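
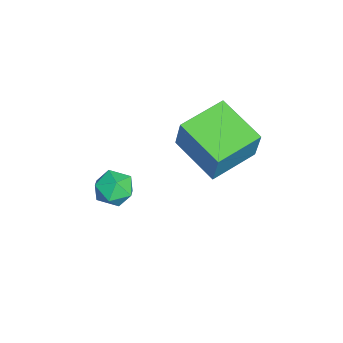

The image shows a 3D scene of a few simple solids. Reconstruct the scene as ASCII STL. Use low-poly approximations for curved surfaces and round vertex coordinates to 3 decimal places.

solid 
facet normal -0.170 0.284 0.944
outer loop
vertex 1.937 -2.441 -1.743
vertex 1.805 -3.161 -1.55
vertex 2.507 -2.88 -1.508
endloop
endfacet
facet normal 0.297 0.721 0.626
outer loop
vertex 1.937 -2.441 -1.743
vertex 2.507 -2.88 -1.508
vertex 2.606 -2.412 -2.094
endloop
endfacet
facet normal -0.017 0.999 0.050
outer loop
vertex 1.937 -2.441 -1.743
vertex 2.606 -2.412 -2.094
vertex 1.966 -2.403 -2.498
endloop
endfacet
facet normal -0.679 0.734 0.011
outer loop
vertex 1.937 -2.441 -1.743
vertex 1.966 -2.403 -2.498
vertex 1.471 -2.866 -2.161
endloop
endfacet
facet normal -0.772 0.293 0.564
outer loop
vertex 1.937 -2.441 -1.743
vertex 1.471 -2.866 -2.161
vertex 1.805 -3.161 -1.55
endloop
endfacet
facet normal 0.852 0.329 0.407
outer loop
vertex 2.606 -2.412 -2.094
vertex 2.507 -2.88 -1.508
vertex 2.889 -3.114 -2.119
endloop
endfacet
facet normal 0.096 -0.378 0.921
outer loop
vertex 2.507 -2.88 -1.508
vertex 1.805 -3.161 -1.55
vertex 2.394 -3.577 -1.782
endloop
endfacet
facet normal -0.880 -0.365 0.304
outer loop
vertex 1.805 -3.161 -1.55
vertex 1.471 -2.866 -2.161
vertex 1.754 -3.568 -2.186
endloop
endfacet
facet normal -0.728 0.350 -0.589
outer loop
vertex 1.471 -2.866 -2.161
vertex 1.966 -2.403 -2.498
vertex 1.853 -3.1 -2.772
endloop
endfacet
facet normal 0.343 0.779 -0.526
outer loop
vertex 1.966 -2.403 -2.498
vertex 2.606 -2.412 -2.094
vertex 2.555 -2.819 -2.73
endloop
endfacet
facet normal 0.679 -0.734 -0.011
outer loop
vertex 2.423 -3.539 -2.537
vertex 2.889 -3.114 -2.119
vertex 2.394 -3.577 -1.782
endloop
endfacet
facet normal 0.017 -0.999 -0.050
outer loop
vertex 2.423 -3.539 -2.537
vertex 2.394 -3.577 -1.782
vertex 1.754 -3.568 -2.186
endloop
endfacet
facet normal -0.297 -0.721 -0.626
outer loop
vertex 2.423 -3.539 -2.537
vertex 1.754 -3.568 -2.186
vertex 1.853 -3.1 -2.772
endloop
endfacet
facet normal 0.170 -0.284 -0.944
outer loop
vertex 2.423 -3.539 -2.537
vertex 1.853 -3.1 -2.772
vertex 2.555 -2.819 -2.73
endloop
endfacet
facet normal 0.772 -0.293 -0.564
outer loop
vertex 2.423 -3.539 -2.537
vertex 2.555 -2.819 -2.73
vertex 2.889 -3.114 -2.119
endloop
endfacet
facet normal 0.728 -0.350 0.589
outer loop
vertex 2.394 -3.577 -1.782
vertex 2.889 -3.114 -2.119
vertex 2.507 -2.88 -1.508
endloop
endfacet
facet normal -0.343 -0.779 0.526
outer loop
vertex 1.754 -3.568 -2.186
vertex 2.394 -3.577 -1.782
vertex 1.805 -3.161 -1.55
endloop
endfacet
facet normal -0.852 -0.329 -0.407
outer loop
vertex 1.853 -3.1 -2.772
vertex 1.754 -3.568 -2.186
vertex 1.471 -2.866 -2.161
endloop
endfacet
facet normal -0.096 0.378 -0.921
outer loop
vertex 2.555 -2.819 -2.73
vertex 1.853 -3.1 -2.772
vertex 1.966 -2.403 -2.498
endloop
endfacet
facet normal 0.880 0.365 -0.304
outer loop
vertex 2.889 -3.114 -2.119
vertex 2.555 -2.819 -2.73
vertex 2.606 -2.412 -2.094
endloop
endfacet
facet normal -0.628 0.765 0.141
outer loop
vertex 2.159 0.46 2.461
vertex 3.442 1.622 1.867
vertex 1.665 0.307 1.095
endloop
endfacet
facet normal -0.701 -0.635 0.325
outer loop
vertex 2.738 -1.002 0.853
vertex 2.159 0.46 2.461
vertex 1.665 0.307 1.095
endloop
endfacet
facet normal -0.628 0.765 0.141
outer loop
vertex 1.665 0.307 1.095
vertex 3.442 1.622 1.867
vertex 2.948 1.469 0.501
endloop
endfacet
facet normal -0.338 -0.104 -0.935
outer loop
vertex 2.948 1.469 0.501
vertex 2.738 -1.002 0.853
vertex 1.665 0.307 1.095
endloop
endfacet
facet normal 0.338 0.104 0.935
outer loop
vertex 2.159 0.46 2.461
vertex 4.515 0.313 1.625
vertex 3.442 1.622 1.867
endloop
endfacet
facet normal -0.701 -0.635 0.325
outer loop
vertex 3.232 -0.849 2.219
vertex 2.159 0.46 2.461
vertex 2.738 -1.002 0.853
endloop
endfacet
facet normal 0.338 0.104 0.935
outer loop
vertex 3.232 -0.849 2.219
vertex 4.515 0.313 1.625
vertex 2.159 0.46 2.461
endloop
endfacet
facet normal 0.701 0.635 -0.325
outer loop
vertex 3.442 1.622 1.867
vertex 4.515 0.313 1.625
vertex 2.948 1.469 0.501
endloop
endfacet
facet normal -0.338 -0.104 -0.935
outer loop
vertex 4.021 0.16 0.259
vertex 2.738 -1.002 0.853
vertex 2.948 1.469 0.501
endloop
endfacet
facet normal 0.701 0.635 -0.325
outer loop
vertex 2.948 1.469 0.501
vertex 4.515 0.313 1.625
vertex 4.021 0.16 0.259
endloop
endfacet
facet normal 0.628 -0.765 -0.141
outer loop
vertex 4.021 0.16 0.259
vertex 3.232 -0.849 2.219
vertex 2.738 -1.002 0.853
endloop
endfacet
facet normal 0.628 -0.765 -0.141
outer loop
vertex 4.515 0.313 1.625
vertex 3.232 -0.849 2.219
vertex 4.021 0.16 0.259
endloop
endfacet

endsolid


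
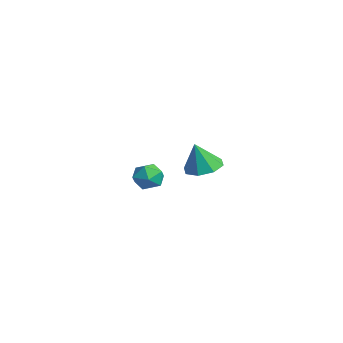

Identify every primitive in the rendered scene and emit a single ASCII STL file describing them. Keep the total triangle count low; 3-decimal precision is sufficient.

solid 
facet normal 0.140 0.334 0.932
outer loop
vertex -2.561 -3.626 -0.568
vertex -2.148 -4.117 -0.454
vertex -1.925 -3.552 -0.69
endloop
endfacet
facet normal -0.008 0.873 0.488
outer loop
vertex -2.561 -3.626 -0.568
vertex -1.925 -3.552 -0.69
vertex -2.367 -3.321 -1.111
endloop
endfacet
facet normal -0.643 0.742 0.187
outer loop
vertex -2.561 -3.626 -0.568
vertex -2.367 -3.321 -1.111
vertex -2.862 -3.744 -1.134
endloop
endfacet
facet normal -0.887 0.124 0.446
outer loop
vertex -2.561 -3.626 -0.568
vertex -2.862 -3.744 -1.134
vertex -2.727 -4.236 -0.728
endloop
endfacet
facet normal -0.403 -0.128 0.906
outer loop
vertex -2.561 -3.626 -0.568
vertex -2.727 -4.236 -0.728
vertex -2.148 -4.117 -0.454
endloop
endfacet
facet normal 0.484 0.874 -0.029
outer loop
vertex -2.367 -3.321 -1.111
vertex -1.925 -3.552 -0.69
vertex -1.833 -3.624 -1.332
endloop
endfacet
facet normal 0.724 0.003 0.690
outer loop
vertex -1.925 -3.552 -0.69
vertex -2.148 -4.117 -0.454
vertex -1.698 -4.116 -0.926
endloop
endfacet
facet normal -0.154 -0.745 0.649
outer loop
vertex -2.148 -4.117 -0.454
vertex -2.727 -4.236 -0.728
vertex -2.193 -4.539 -0.949
endloop
endfacet
facet normal -0.937 -0.337 -0.096
outer loop
vertex -2.727 -4.236 -0.728
vertex -2.862 -3.744 -1.134
vertex -2.635 -4.308 -1.37
endloop
endfacet
facet normal -0.543 0.663 -0.516
outer loop
vertex -2.862 -3.744 -1.134
vertex -2.367 -3.321 -1.111
vertex -2.412 -3.743 -1.606
endloop
endfacet
facet normal 0.887 -0.124 -0.446
outer loop
vertex -1.999 -4.234 -1.492
vertex -1.833 -3.624 -1.332
vertex -1.698 -4.116 -0.926
endloop
endfacet
facet normal 0.643 -0.742 -0.187
outer loop
vertex -1.999 -4.234 -1.492
vertex -1.698 -4.116 -0.926
vertex -2.193 -4.539 -0.949
endloop
endfacet
facet normal 0.008 -0.873 -0.488
outer loop
vertex -1.999 -4.234 -1.492
vertex -2.193 -4.539 -0.949
vertex -2.635 -4.308 -1.37
endloop
endfacet
facet normal -0.140 -0.334 -0.932
outer loop
vertex -1.999 -4.234 -1.492
vertex -2.635 -4.308 -1.37
vertex -2.412 -3.743 -1.606
endloop
endfacet
facet normal 0.403 0.128 -0.906
outer loop
vertex -1.999 -4.234 -1.492
vertex -2.412 -3.743 -1.606
vertex -1.833 -3.624 -1.332
endloop
endfacet
facet normal 0.937 0.337 0.096
outer loop
vertex -1.698 -4.116 -0.926
vertex -1.833 -3.624 -1.332
vertex -1.925 -3.552 -0.69
endloop
endfacet
facet normal 0.543 -0.663 0.516
outer loop
vertex -2.193 -4.539 -0.949
vertex -1.698 -4.116 -0.926
vertex -2.148 -4.117 -0.454
endloop
endfacet
facet normal -0.484 -0.874 0.029
outer loop
vertex -2.635 -4.308 -1.37
vertex -2.193 -4.539 -0.949
vertex -2.727 -4.236 -0.728
endloop
endfacet
facet normal -0.724 -0.003 -0.690
outer loop
vertex -2.412 -3.743 -1.606
vertex -2.635 -4.308 -1.37
vertex -2.862 -3.744 -1.134
endloop
endfacet
facet normal 0.154 0.745 -0.649
outer loop
vertex -1.833 -3.624 -1.332
vertex -2.412 -3.743 -1.606
vertex -2.367 -3.321 -1.111
endloop
endfacet
facet normal -0.032 0.299 -0.954
outer loop
vertex 2.635 -3.933 0.932
vertex 2.092 -3.532 1.076
vertex 2.777 -3.446 1.08
endloop
endfacet
facet normal 0.853 -0.363 0.376
outer loop
vertex 2.635 -3.933 0.932
vertex 2.777 -3.446 1.08
vertex 2.128 -3.868 2.144
endloop
endfacet
facet normal -0.032 0.300 -0.953
outer loop
vertex 2.777 -3.446 1.08
vertex 2.092 -3.532 1.076
vertex 2.517 -3.01 1.226
endloop
endfacet
facet normal 0.772 0.267 0.577
outer loop
vertex 2.777 -3.446 1.08
vertex 2.517 -3.01 1.226
vertex 2.128 -3.868 2.144
endloop
endfacet
facet normal -0.032 0.300 -0.954
outer loop
vertex 2.517 -3.01 1.226
vertex 2.092 -3.532 1.076
vertex 2.009 -2.879 1.284
endloop
endfacet
facet normal 0.250 0.652 0.716
outer loop
vertex 2.517 -3.01 1.226
vertex 2.009 -2.879 1.284
vertex 2.128 -3.868 2.144
endloop
endfacet
facet normal -0.033 0.299 -0.954
outer loop
vertex 2.009 -2.879 1.284
vertex 2.092 -3.532 1.076
vertex 1.549 -3.131 1.221
endloop
endfacet
facet normal -0.410 0.570 0.712
outer loop
vertex 2.009 -2.879 1.284
vertex 1.549 -3.131 1.221
vertex 2.128 -3.868 2.144
endloop
endfacet
facet normal -0.032 0.301 -0.953
outer loop
vertex 1.549 -3.131 1.221
vertex 2.092 -3.532 1.076
vertex 1.407 -3.618 1.072
endloop
endfacet
facet normal -0.821 0.066 0.567
outer loop
vertex 1.549 -3.131 1.221
vertex 1.407 -3.618 1.072
vertex 2.128 -3.868 2.144
endloop
endfacet
facet normal -0.032 0.300 -0.953
outer loop
vertex 1.407 -3.618 1.072
vertex 2.092 -3.532 1.076
vertex 1.666 -4.054 0.926
endloop
endfacet
facet normal -0.741 -0.563 0.367
outer loop
vertex 1.407 -3.618 1.072
vertex 1.666 -4.054 0.926
vertex 2.128 -3.868 2.144
endloop
endfacet
facet normal -0.032 0.300 -0.954
outer loop
vertex 1.666 -4.054 0.926
vertex 2.092 -3.532 1.076
vertex 2.175 -4.185 0.868
endloop
endfacet
facet normal -0.218 -0.949 0.228
outer loop
vertex 1.666 -4.054 0.926
vertex 2.175 -4.185 0.868
vertex 2.128 -3.868 2.144
endloop
endfacet
facet normal -0.032 0.300 -0.954
outer loop
vertex 2.175 -4.185 0.868
vertex 2.092 -3.532 1.076
vertex 2.635 -3.933 0.932
endloop
endfacet
facet normal 0.442 -0.866 0.232
outer loop
vertex 2.175 -4.185 0.868
vertex 2.635 -3.933 0.932
vertex 2.128 -3.868 2.144
endloop
endfacet

endsolid


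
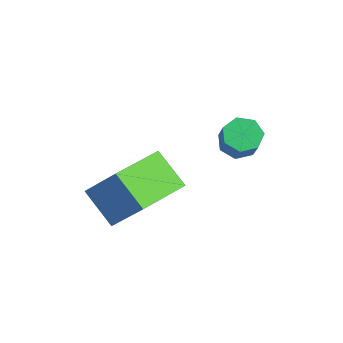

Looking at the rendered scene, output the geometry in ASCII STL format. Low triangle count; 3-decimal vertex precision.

solid 
facet normal -0.775 -0.115 0.622
outer loop
vertex -0.449 -2.958 -1.439
vertex -0.964 -0.876 -1.694
vertex -1.615 -3.435 -2.98
endloop
endfacet
facet normal 0.239 -0.964 0.118
outer loop
vertex -0.336 -3.244 -4.006
vertex -0.449 -2.958 -1.439
vertex -1.615 -3.435 -2.98
endloop
endfacet
facet normal -0.775 -0.115 0.621
outer loop
vertex -1.615 -3.435 -2.98
vertex -0.964 -0.876 -1.694
vertex -2.129 -1.352 -3.235
endloop
endfacet
facet normal -0.586 -0.239 -0.775
outer loop
vertex -2.129 -1.352 -3.235
vertex -0.336 -3.244 -4.006
vertex -1.615 -3.435 -2.98
endloop
endfacet
facet normal 0.585 0.240 0.774
outer loop
vertex -0.449 -2.958 -1.439
vertex 0.315 -0.685 -2.72
vertex -0.964 -0.876 -1.694
endloop
endfacet
facet normal 0.238 -0.964 0.118
outer loop
vertex 0.829 -2.768 -2.465
vertex -0.449 -2.958 -1.439
vertex -0.336 -3.244 -4.006
endloop
endfacet
facet normal 0.586 0.239 0.774
outer loop
vertex 0.829 -2.768 -2.465
vertex 0.315 -0.685 -2.72
vertex -0.449 -2.958 -1.439
endloop
endfacet
facet normal -0.238 0.964 -0.118
outer loop
vertex -0.964 -0.876 -1.694
vertex 0.315 -0.685 -2.72
vertex -2.129 -1.352 -3.235
endloop
endfacet
facet normal -0.586 -0.240 -0.774
outer loop
vertex -0.851 -1.162 -4.261
vertex -0.336 -3.244 -4.006
vertex -2.129 -1.352 -3.235
endloop
endfacet
facet normal -0.238 0.964 -0.118
outer loop
vertex -2.129 -1.352 -3.235
vertex 0.315 -0.685 -2.72
vertex -0.851 -1.162 -4.261
endloop
endfacet
facet normal 0.775 0.116 -0.621
outer loop
vertex -0.851 -1.162 -4.261
vertex 0.829 -2.768 -2.465
vertex -0.336 -3.244 -4.006
endloop
endfacet
facet normal 0.775 0.115 -0.622
outer loop
vertex 0.315 -0.685 -2.72
vertex 0.829 -2.768 -2.465
vertex -0.851 -1.162 -4.261
endloop
endfacet
facet normal -0.524 0.260 -0.811
outer loop
vertex 0.679 1.12 -1.984
vertex 0.27 1.554 -1.581
vertex 0.882 1.708 -1.927
endloop
endfacet
facet normal 0.787 -0.216 -0.578
outer loop
vertex 0.679 1.12 -1.984
vertex 0.882 1.708 -1.927
vertex 1.34 0.793 -0.963
endloop
endfacet
facet normal 0.788 -0.214 -0.577
outer loop
vertex 1.34 0.793 -0.963
vertex 0.882 1.708 -1.927
vertex 1.542 1.381 -0.905
endloop
endfacet
facet normal 0.524 -0.260 0.811
outer loop
vertex 1.34 0.793 -0.963
vertex 1.542 1.381 -0.905
vertex 0.93 1.226 -0.559
endloop
endfacet
facet normal -0.524 0.260 -0.811
outer loop
vertex 0.882 1.708 -1.927
vertex 0.27 1.554 -1.581
vertex 0.624 2.18 -1.609
endloop
endfacet
facet normal 0.745 0.602 -0.289
outer loop
vertex 0.882 1.708 -1.927
vertex 0.624 2.18 -1.609
vertex 1.542 1.381 -0.905
endloop
endfacet
facet normal 0.745 0.602 -0.289
outer loop
vertex 1.542 1.381 -0.905
vertex 0.624 2.18 -1.609
vertex 1.284 1.853 -0.587
endloop
endfacet
facet normal 0.524 -0.260 0.811
outer loop
vertex 1.542 1.381 -0.905
vertex 1.284 1.853 -0.587
vertex 0.93 1.226 -0.559
endloop
endfacet
facet normal -0.524 0.260 -0.811
outer loop
vertex 0.624 2.18 -1.609
vertex 0.27 1.554 -1.581
vertex 0.099 2.18 -1.27
endloop
endfacet
facet normal 0.141 0.966 0.218
outer loop
vertex 0.624 2.18 -1.609
vertex 0.099 2.18 -1.27
vertex 1.284 1.853 -0.587
endloop
endfacet
facet normal 0.141 0.966 0.218
outer loop
vertex 1.284 1.853 -0.587
vertex 0.099 2.18 -1.27
vertex 0.759 1.853 -0.248
endloop
endfacet
facet normal 0.524 -0.260 0.811
outer loop
vertex 1.284 1.853 -0.587
vertex 0.759 1.853 -0.248
vertex 0.93 1.226 -0.559
endloop
endfacet
facet normal -0.524 0.260 -0.811
outer loop
vertex 0.099 2.18 -1.27
vertex 0.27 1.554 -1.581
vertex -0.297 1.709 -1.165
endloop
endfacet
facet normal -0.568 0.603 0.560
outer loop
vertex 0.099 2.18 -1.27
vertex -0.297 1.709 -1.165
vertex 0.759 1.853 -0.248
endloop
endfacet
facet normal -0.569 0.602 0.561
outer loop
vertex 0.759 1.853 -0.248
vertex -0.297 1.709 -1.165
vertex 0.363 1.381 -0.143
endloop
endfacet
facet normal 0.524 -0.259 0.811
outer loop
vertex 0.759 1.853 -0.248
vertex 0.363 1.381 -0.143
vertex 0.93 1.226 -0.559
endloop
endfacet
facet normal -0.524 0.259 -0.811
outer loop
vertex -0.297 1.709 -1.165
vertex 0.27 1.554 -1.581
vertex -0.266 1.12 -1.373
endloop
endfacet
facet normal -0.850 -0.214 0.480
outer loop
vertex -0.297 1.709 -1.165
vertex -0.266 1.12 -1.373
vertex 0.363 1.381 -0.143
endloop
endfacet
facet normal -0.850 -0.216 0.480
outer loop
vertex 0.363 1.381 -0.143
vertex -0.266 1.12 -1.373
vertex 0.394 0.793 -0.352
endloop
endfacet
facet normal 0.524 -0.261 0.811
outer loop
vertex 0.363 1.381 -0.143
vertex 0.394 0.793 -0.352
vertex 0.93 1.226 -0.559
endloop
endfacet
facet normal -0.525 0.260 -0.810
outer loop
vertex -0.266 1.12 -1.373
vertex 0.27 1.554 -1.581
vertex 0.168 0.859 -1.738
endloop
endfacet
facet normal -0.491 -0.870 0.039
outer loop
vertex -0.266 1.12 -1.373
vertex 0.168 0.859 -1.738
vertex 0.394 0.793 -0.352
endloop
endfacet
facet normal -0.492 -0.870 0.039
outer loop
vertex 0.394 0.793 -0.352
vertex 0.168 0.859 -1.738
vertex 0.829 0.531 -0.716
endloop
endfacet
facet normal 0.523 -0.259 0.812
outer loop
vertex 0.394 0.793 -0.352
vertex 0.829 0.531 -0.716
vertex 0.93 1.226 -0.559
endloop
endfacet
facet normal -0.523 0.260 -0.811
outer loop
vertex 0.168 0.859 -1.738
vertex 0.27 1.554 -1.581
vertex 0.679 1.12 -1.984
endloop
endfacet
facet normal 0.236 -0.870 -0.432
outer loop
vertex 0.168 0.859 -1.738
vertex 0.679 1.12 -1.984
vertex 0.829 0.531 -0.716
endloop
endfacet
facet normal 0.237 -0.870 -0.432
outer loop
vertex 0.829 0.531 -0.716
vertex 0.679 1.12 -1.984
vertex 1.34 0.793 -0.963
endloop
endfacet
facet normal 0.525 -0.259 0.811
outer loop
vertex 0.829 0.531 -0.716
vertex 1.34 0.793 -0.963
vertex 0.93 1.226 -0.559
endloop
endfacet

endsolid


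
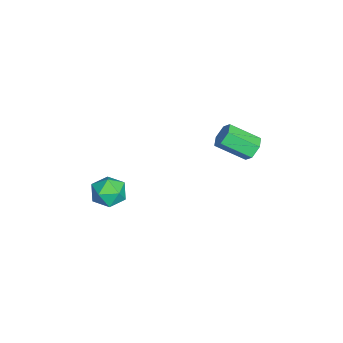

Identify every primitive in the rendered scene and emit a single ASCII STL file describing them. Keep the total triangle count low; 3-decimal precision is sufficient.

solid 
facet normal 0.050 0.850 -0.525
outer loop
vertex 1.845 4.074 -0.41
vertex 1.567 4.365 0.035
vertex 2.165 4.327 0.03
endloop
endfacet
facet normal 0.844 -0.316 -0.433
outer loop
vertex 1.845 4.074 -0.41
vertex 2.165 4.327 0.03
vertex 1.772 2.824 0.36
endloop
endfacet
facet normal 0.844 -0.316 -0.433
outer loop
vertex 1.772 2.824 0.36
vertex 2.165 4.327 0.03
vertex 2.092 3.077 0.8
endloop
endfacet
facet normal -0.050 -0.850 0.525
outer loop
vertex 1.772 2.824 0.36
vertex 2.092 3.077 0.8
vertex 1.493 3.115 0.805
endloop
endfacet
facet normal 0.050 0.851 -0.523
outer loop
vertex 2.165 4.327 0.03
vertex 1.567 4.365 0.035
vertex 1.887 4.617 0.475
endloop
endfacet
facet normal 0.885 0.206 0.418
outer loop
vertex 2.165 4.327 0.03
vertex 1.887 4.617 0.475
vertex 2.092 3.077 0.8
endloop
endfacet
facet normal 0.885 0.206 0.418
outer loop
vertex 2.092 3.077 0.8
vertex 1.887 4.617 0.475
vertex 1.814 3.367 1.245
endloop
endfacet
facet normal -0.050 -0.851 0.523
outer loop
vertex 2.092 3.077 0.8
vertex 1.814 3.367 1.245
vertex 1.493 3.115 0.805
endloop
endfacet
facet normal 0.051 0.850 -0.524
outer loop
vertex 1.887 4.617 0.475
vertex 1.567 4.365 0.035
vertex 1.288 4.656 0.48
endloop
endfacet
facet normal 0.041 0.522 0.852
outer loop
vertex 1.887 4.617 0.475
vertex 1.288 4.656 0.48
vertex 1.814 3.367 1.245
endloop
endfacet
facet normal 0.041 0.522 0.852
outer loop
vertex 1.814 3.367 1.245
vertex 1.288 4.656 0.48
vertex 1.215 3.406 1.25
endloop
endfacet
facet normal -0.051 -0.850 0.524
outer loop
vertex 1.814 3.367 1.245
vertex 1.215 3.406 1.25
vertex 1.493 3.115 0.805
endloop
endfacet
facet normal 0.050 0.850 -0.525
outer loop
vertex 1.288 4.656 0.48
vertex 1.567 4.365 0.035
vertex 0.968 4.403 0.04
endloop
endfacet
facet normal -0.844 0.316 0.433
outer loop
vertex 1.288 4.656 0.48
vertex 0.968 4.403 0.04
vertex 1.215 3.406 1.25
endloop
endfacet
facet normal -0.844 0.316 0.433
outer loop
vertex 1.215 3.406 1.25
vertex 0.968 4.403 0.04
vertex 0.895 3.153 0.81
endloop
endfacet
facet normal -0.050 -0.850 0.525
outer loop
vertex 1.215 3.406 1.25
vertex 0.895 3.153 0.81
vertex 1.493 3.115 0.805
endloop
endfacet
facet normal 0.050 0.851 -0.523
outer loop
vertex 0.968 4.403 0.04
vertex 1.567 4.365 0.035
vertex 1.246 4.113 -0.405
endloop
endfacet
facet normal -0.885 -0.206 -0.418
outer loop
vertex 0.968 4.403 0.04
vertex 1.246 4.113 -0.405
vertex 0.895 3.153 0.81
endloop
endfacet
facet normal -0.885 -0.206 -0.418
outer loop
vertex 0.895 3.153 0.81
vertex 1.246 4.113 -0.405
vertex 1.173 2.863 0.365
endloop
endfacet
facet normal -0.050 -0.851 0.523
outer loop
vertex 0.895 3.153 0.81
vertex 1.173 2.863 0.365
vertex 1.493 3.115 0.805
endloop
endfacet
facet normal 0.051 0.850 -0.524
outer loop
vertex 1.246 4.113 -0.405
vertex 1.567 4.365 0.035
vertex 1.845 4.074 -0.41
endloop
endfacet
facet normal -0.041 -0.522 -0.852
outer loop
vertex 1.246 4.113 -0.405
vertex 1.845 4.074 -0.41
vertex 1.173 2.863 0.365
endloop
endfacet
facet normal -0.041 -0.522 -0.852
outer loop
vertex 1.173 2.863 0.365
vertex 1.845 4.074 -0.41
vertex 1.772 2.824 0.36
endloop
endfacet
facet normal -0.051 -0.850 0.524
outer loop
vertex 1.173 2.863 0.365
vertex 1.772 2.824 0.36
vertex 1.493 3.115 0.805
endloop
endfacet
facet normal 0.082 0.578 0.812
outer loop
vertex 2.753 -0.684 -1.264
vertex 3.029 -1.317 -0.841
vertex 3.548 -0.837 -1.235
endloop
endfacet
facet normal 0.177 0.960 0.217
outer loop
vertex 2.753 -0.684 -1.264
vertex 3.548 -0.837 -1.235
vertex 3.203 -0.616 -1.933
endloop
endfacet
facet normal -0.410 0.893 -0.185
outer loop
vertex 2.753 -0.684 -1.264
vertex 3.203 -0.616 -1.933
vertex 2.471 -0.96 -1.971
endloop
endfacet
facet normal -0.868 0.470 0.163
outer loop
vertex 2.753 -0.684 -1.264
vertex 2.471 -0.96 -1.971
vertex 2.363 -1.393 -1.296
endloop
endfacet
facet normal -0.564 0.275 0.779
outer loop
vertex 2.753 -0.684 -1.264
vertex 2.363 -1.393 -1.296
vertex 3.029 -1.317 -0.841
endloop
endfacet
facet normal 0.723 0.676 -0.143
outer loop
vertex 3.203 -0.616 -1.933
vertex 3.548 -0.837 -1.235
vertex 3.757 -1.207 -1.924
endloop
endfacet
facet normal 0.569 0.057 0.820
outer loop
vertex 3.548 -0.837 -1.235
vertex 3.029 -1.317 -0.841
vertex 3.649 -1.64 -1.249
endloop
endfacet
facet normal -0.474 -0.433 0.767
outer loop
vertex 3.029 -1.317 -0.841
vertex 2.363 -1.393 -1.296
vertex 2.917 -1.984 -1.287
endloop
endfacet
facet normal -0.966 -0.118 -0.230
outer loop
vertex 2.363 -1.393 -1.296
vertex 2.471 -0.96 -1.971
vertex 2.572 -1.763 -1.985
endloop
endfacet
facet normal -0.226 0.567 -0.792
outer loop
vertex 2.471 -0.96 -1.971
vertex 3.203 -0.616 -1.933
vertex 3.091 -1.283 -2.379
endloop
endfacet
facet normal 0.868 -0.470 -0.163
outer loop
vertex 3.367 -1.916 -1.956
vertex 3.757 -1.207 -1.924
vertex 3.649 -1.64 -1.249
endloop
endfacet
facet normal 0.410 -0.893 0.185
outer loop
vertex 3.367 -1.916 -1.956
vertex 3.649 -1.64 -1.249
vertex 2.917 -1.984 -1.287
endloop
endfacet
facet normal -0.177 -0.960 -0.217
outer loop
vertex 3.367 -1.916 -1.956
vertex 2.917 -1.984 -1.287
vertex 2.572 -1.763 -1.985
endloop
endfacet
facet normal -0.082 -0.578 -0.812
outer loop
vertex 3.367 -1.916 -1.956
vertex 2.572 -1.763 -1.985
vertex 3.091 -1.283 -2.379
endloop
endfacet
facet normal 0.564 -0.275 -0.779
outer loop
vertex 3.367 -1.916 -1.956
vertex 3.091 -1.283 -2.379
vertex 3.757 -1.207 -1.924
endloop
endfacet
facet normal 0.966 0.118 0.230
outer loop
vertex 3.649 -1.64 -1.249
vertex 3.757 -1.207 -1.924
vertex 3.548 -0.837 -1.235
endloop
endfacet
facet normal 0.226 -0.567 0.792
outer loop
vertex 2.917 -1.984 -1.287
vertex 3.649 -1.64 -1.249
vertex 3.029 -1.317 -0.841
endloop
endfacet
facet normal -0.723 -0.676 0.143
outer loop
vertex 2.572 -1.763 -1.985
vertex 2.917 -1.984 -1.287
vertex 2.363 -1.393 -1.296
endloop
endfacet
facet normal -0.569 -0.057 -0.820
outer loop
vertex 3.091 -1.283 -2.379
vertex 2.572 -1.763 -1.985
vertex 2.471 -0.96 -1.971
endloop
endfacet
facet normal 0.474 0.433 -0.767
outer loop
vertex 3.757 -1.207 -1.924
vertex 3.091 -1.283 -2.379
vertex 3.203 -0.616 -1.933
endloop
endfacet

endsolid


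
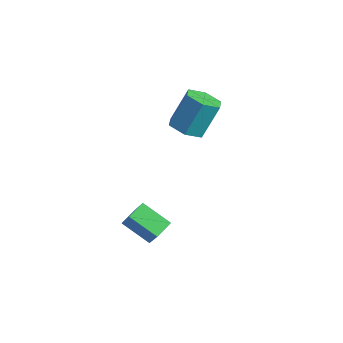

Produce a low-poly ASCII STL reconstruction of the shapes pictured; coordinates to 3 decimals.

solid 
facet normal -0.759 -0.408 0.508
outer loop
vertex -2.29 -2.647 -2.178
vertex -2.549 -1.803 -1.887
vertex -3.085 -2.517 -3.262
endloop
endfacet
facet normal 0.279 -0.908 -0.313
outer loop
vertex -1.931 -1.897 -4.033
vertex -2.29 -2.647 -2.178
vertex -3.085 -2.517 -3.262
endloop
endfacet
facet normal -0.759 -0.408 0.508
outer loop
vertex -3.085 -2.517 -3.262
vertex -2.549 -1.803 -1.887
vertex -3.344 -1.673 -2.971
endloop
endfacet
facet normal -0.588 0.096 -0.803
outer loop
vertex -3.344 -1.673 -2.971
vertex -1.931 -1.897 -4.033
vertex -3.085 -2.517 -3.262
endloop
endfacet
facet normal 0.588 -0.096 0.803
outer loop
vertex -2.29 -2.647 -2.178
vertex -1.395 -1.183 -2.658
vertex -2.549 -1.803 -1.887
endloop
endfacet
facet normal 0.279 -0.908 -0.313
outer loop
vertex -1.136 -2.027 -2.949
vertex -2.29 -2.647 -2.178
vertex -1.931 -1.897 -4.033
endloop
endfacet
facet normal 0.588 -0.096 0.803
outer loop
vertex -1.136 -2.027 -2.949
vertex -1.395 -1.183 -2.658
vertex -2.29 -2.647 -2.178
endloop
endfacet
facet normal -0.279 0.908 0.313
outer loop
vertex -2.549 -1.803 -1.887
vertex -1.395 -1.183 -2.658
vertex -3.344 -1.673 -2.971
endloop
endfacet
facet normal -0.588 0.096 -0.803
outer loop
vertex -2.19 -1.053 -3.742
vertex -1.931 -1.897 -4.033
vertex -3.344 -1.673 -2.971
endloop
endfacet
facet normal -0.279 0.908 0.313
outer loop
vertex -3.344 -1.673 -2.971
vertex -1.395 -1.183 -2.658
vertex -2.19 -1.053 -3.742
endloop
endfacet
facet normal 0.759 0.408 -0.508
outer loop
vertex -2.19 -1.053 -3.742
vertex -1.136 -2.027 -2.949
vertex -1.931 -1.897 -4.033
endloop
endfacet
facet normal 0.759 0.408 -0.508
outer loop
vertex -1.395 -1.183 -2.658
vertex -1.136 -2.027 -2.949
vertex -2.19 -1.053 -3.742
endloop
endfacet
facet normal -0.045 -0.473 -0.880
outer loop
vertex -2.776 1.292 0.784
vertex -3.6 1.065 0.948
vertex -3.428 1.812 0.538
endloop
endfacet
facet normal 0.660 0.647 -0.381
outer loop
vertex -2.776 1.292 0.784
vertex -3.428 1.812 0.538
vertex -2.696 2.143 2.369
endloop
endfacet
facet normal 0.660 0.647 -0.381
outer loop
vertex -2.696 2.143 2.369
vertex -3.428 1.812 0.538
vertex -3.348 2.663 2.122
endloop
endfacet
facet normal 0.043 0.473 0.880
outer loop
vertex -2.696 2.143 2.369
vertex -3.348 2.663 2.122
vertex -3.52 1.915 2.532
endloop
endfacet
facet normal -0.044 -0.473 -0.880
outer loop
vertex -3.428 1.812 0.538
vertex -3.6 1.065 0.948
vertex -4.252 1.585 0.701
endloop
endfacet
facet normal -0.318 0.842 -0.436
outer loop
vertex -3.428 1.812 0.538
vertex -4.252 1.585 0.701
vertex -3.348 2.663 2.122
endloop
endfacet
facet normal -0.318 0.842 -0.436
outer loop
vertex -3.348 2.663 2.122
vertex -4.252 1.585 0.701
vertex -4.172 2.436 2.285
endloop
endfacet
facet normal 0.044 0.472 0.880
outer loop
vertex -3.348 2.663 2.122
vertex -4.172 2.436 2.285
vertex -3.52 1.915 2.532
endloop
endfacet
facet normal -0.043 -0.473 -0.880
outer loop
vertex -4.252 1.585 0.701
vertex -3.6 1.065 0.948
vertex -4.424 0.837 1.111
endloop
endfacet
facet normal -0.979 0.195 -0.055
outer loop
vertex -4.252 1.585 0.701
vertex -4.424 0.837 1.111
vertex -4.172 2.436 2.285
endloop
endfacet
facet normal -0.979 0.195 -0.055
outer loop
vertex -4.172 2.436 2.285
vertex -4.424 0.837 1.111
vertex -4.344 1.688 2.696
endloop
endfacet
facet normal 0.045 0.473 0.880
outer loop
vertex -4.172 2.436 2.285
vertex -4.344 1.688 2.696
vertex -3.52 1.915 2.532
endloop
endfacet
facet normal -0.043 -0.473 -0.880
outer loop
vertex -4.424 0.837 1.111
vertex -3.6 1.065 0.948
vertex -3.772 0.317 1.358
endloop
endfacet
facet normal -0.660 -0.647 0.381
outer loop
vertex -4.424 0.837 1.111
vertex -3.772 0.317 1.358
vertex -4.344 1.688 2.696
endloop
endfacet
facet normal -0.660 -0.647 0.381
outer loop
vertex -4.344 1.688 2.696
vertex -3.772 0.317 1.358
vertex -3.692 1.168 2.942
endloop
endfacet
facet normal 0.045 0.473 0.880
outer loop
vertex -4.344 1.688 2.696
vertex -3.692 1.168 2.942
vertex -3.52 1.915 2.532
endloop
endfacet
facet normal -0.044 -0.472 -0.880
outer loop
vertex -3.772 0.317 1.358
vertex -3.6 1.065 0.948
vertex -2.948 0.544 1.195
endloop
endfacet
facet normal 0.318 -0.842 0.436
outer loop
vertex -3.772 0.317 1.358
vertex -2.948 0.544 1.195
vertex -3.692 1.168 2.942
endloop
endfacet
facet normal 0.318 -0.842 0.436
outer loop
vertex -3.692 1.168 2.942
vertex -2.948 0.544 1.195
vertex -2.868 1.395 2.779
endloop
endfacet
facet normal 0.044 0.473 0.880
outer loop
vertex -3.692 1.168 2.942
vertex -2.868 1.395 2.779
vertex -3.52 1.915 2.532
endloop
endfacet
facet normal -0.045 -0.473 -0.880
outer loop
vertex -2.948 0.544 1.195
vertex -3.6 1.065 0.948
vertex -2.776 1.292 0.784
endloop
endfacet
facet normal 0.979 -0.195 0.055
outer loop
vertex -2.948 0.544 1.195
vertex -2.776 1.292 0.784
vertex -2.868 1.395 2.779
endloop
endfacet
facet normal 0.979 -0.195 0.055
outer loop
vertex -2.868 1.395 2.779
vertex -2.776 1.292 0.784
vertex -2.696 2.143 2.369
endloop
endfacet
facet normal 0.043 0.473 0.880
outer loop
vertex -2.868 1.395 2.779
vertex -2.696 2.143 2.369
vertex -3.52 1.915 2.532
endloop
endfacet

endsolid


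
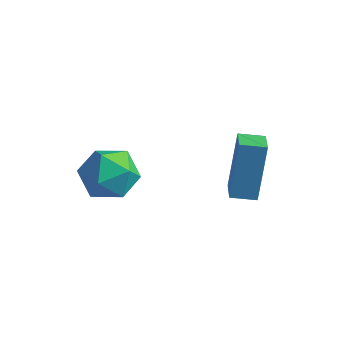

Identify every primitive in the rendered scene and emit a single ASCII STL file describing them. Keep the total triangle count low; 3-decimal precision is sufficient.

solid 
facet normal -0.584 0.764 -0.273
outer loop
vertex -1.039 3.28 -2.184
vertex -0.335 3.776 -2.302
vertex -0.929 2.634 -4.231
endloop
endfacet
facet normal -0.809 -0.571 0.137
outer loop
vertex -0.385 1.924 -3.978
vertex -1.039 3.28 -2.184
vertex -0.929 2.634 -4.231
endloop
endfacet
facet normal -0.585 0.764 -0.272
outer loop
vertex -0.929 2.634 -4.231
vertex -0.335 3.776 -2.302
vertex -0.224 3.131 -4.35
endloop
endfacet
facet normal 0.051 -0.300 -0.952
outer loop
vertex -0.224 3.131 -4.35
vertex -0.385 1.924 -3.978
vertex -0.929 2.634 -4.231
endloop
endfacet
facet normal -0.052 0.300 0.953
outer loop
vertex -1.039 3.28 -2.184
vertex 0.209 3.066 -2.049
vertex -0.335 3.776 -2.302
endloop
endfacet
facet normal -0.810 -0.570 0.136
outer loop
vertex -0.496 2.569 -1.93
vertex -1.039 3.28 -2.184
vertex -0.385 1.924 -3.978
endloop
endfacet
facet normal -0.051 0.301 0.952
outer loop
vertex -0.496 2.569 -1.93
vertex 0.209 3.066 -2.049
vertex -1.039 3.28 -2.184
endloop
endfacet
facet normal 0.809 0.572 -0.136
outer loop
vertex -0.335 3.776 -2.302
vertex 0.209 3.066 -2.049
vertex -0.224 3.131 -4.35
endloop
endfacet
facet normal 0.052 -0.300 -0.952
outer loop
vertex 0.319 2.42 -4.096
vertex -0.385 1.924 -3.978
vertex -0.224 3.131 -4.35
endloop
endfacet
facet normal 0.810 0.570 -0.136
outer loop
vertex -0.224 3.131 -4.35
vertex 0.209 3.066 -2.049
vertex 0.319 2.42 -4.096
endloop
endfacet
facet normal 0.584 -0.764 0.272
outer loop
vertex 0.319 2.42 -4.096
vertex -0.496 2.569 -1.93
vertex -0.385 1.924 -3.978
endloop
endfacet
facet normal 0.585 -0.764 0.273
outer loop
vertex 0.209 3.066 -2.049
vertex -0.496 2.569 -1.93
vertex 0.319 2.42 -4.096
endloop
endfacet
facet normal -0.417 0.865 0.279
outer loop
vertex -4.278 1.522 -4.151
vertex -4.828 1.014 -3.398
vertex -3.866 1.407 -3.179
endloop
endfacet
facet normal 0.238 0.971 0.014
outer loop
vertex -4.278 1.522 -4.151
vertex -3.866 1.407 -3.179
vertex -3.253 1.269 -4.035
endloop
endfacet
facet normal 0.250 0.716 -0.652
outer loop
vertex -4.278 1.522 -4.151
vertex -3.253 1.269 -4.035
vertex -3.837 0.792 -4.783
endloop
endfacet
facet normal -0.396 0.452 -0.799
outer loop
vertex -4.278 1.522 -4.151
vertex -3.837 0.792 -4.783
vertex -4.81 0.635 -4.389
endloop
endfacet
facet normal -0.808 0.545 -0.223
outer loop
vertex -4.278 1.522 -4.151
vertex -4.81 0.635 -4.389
vertex -4.828 1.014 -3.398
endloop
endfacet
facet normal 0.698 0.590 0.405
outer loop
vertex -3.253 1.269 -4.035
vertex -3.866 1.407 -3.179
vertex -3.17 0.605 -3.211
endloop
endfacet
facet normal -0.361 0.419 0.833
outer loop
vertex -3.866 1.407 -3.179
vertex -4.828 1.014 -3.398
vertex -4.143 0.448 -2.817
endloop
endfacet
facet normal -0.995 -0.100 0.020
outer loop
vertex -4.828 1.014 -3.398
vertex -4.81 0.635 -4.389
vertex -4.727 -0.029 -3.565
endloop
endfacet
facet normal -0.329 -0.249 -0.911
outer loop
vertex -4.81 0.635 -4.389
vertex -3.837 0.792 -4.783
vertex -4.114 -0.167 -4.421
endloop
endfacet
facet normal 0.718 0.177 -0.673
outer loop
vertex -3.837 0.792 -4.783
vertex -3.253 1.269 -4.035
vertex -3.152 0.226 -4.202
endloop
endfacet
facet normal 0.396 -0.452 0.799
outer loop
vertex -3.702 -0.282 -3.449
vertex -3.17 0.605 -3.211
vertex -4.143 0.448 -2.817
endloop
endfacet
facet normal -0.250 -0.716 0.652
outer loop
vertex -3.702 -0.282 -3.449
vertex -4.143 0.448 -2.817
vertex -4.727 -0.029 -3.565
endloop
endfacet
facet normal -0.238 -0.971 -0.014
outer loop
vertex -3.702 -0.282 -3.449
vertex -4.727 -0.029 -3.565
vertex -4.114 -0.167 -4.421
endloop
endfacet
facet normal 0.417 -0.865 -0.279
outer loop
vertex -3.702 -0.282 -3.449
vertex -4.114 -0.167 -4.421
vertex -3.152 0.226 -4.202
endloop
endfacet
facet normal 0.808 -0.545 0.223
outer loop
vertex -3.702 -0.282 -3.449
vertex -3.152 0.226 -4.202
vertex -3.17 0.605 -3.211
endloop
endfacet
facet normal 0.329 0.249 0.911
outer loop
vertex -4.143 0.448 -2.817
vertex -3.17 0.605 -3.211
vertex -3.866 1.407 -3.179
endloop
endfacet
facet normal -0.718 -0.177 0.673
outer loop
vertex -4.727 -0.029 -3.565
vertex -4.143 0.448 -2.817
vertex -4.828 1.014 -3.398
endloop
endfacet
facet normal -0.698 -0.590 -0.405
outer loop
vertex -4.114 -0.167 -4.421
vertex -4.727 -0.029 -3.565
vertex -4.81 0.635 -4.389
endloop
endfacet
facet normal 0.361 -0.419 -0.833
outer loop
vertex -3.152 0.226 -4.202
vertex -4.114 -0.167 -4.421
vertex -3.837 0.792 -4.783
endloop
endfacet
facet normal 0.995 0.100 -0.020
outer loop
vertex -3.17 0.605 -3.211
vertex -3.152 0.226 -4.202
vertex -3.253 1.269 -4.035
endloop
endfacet

endsolid


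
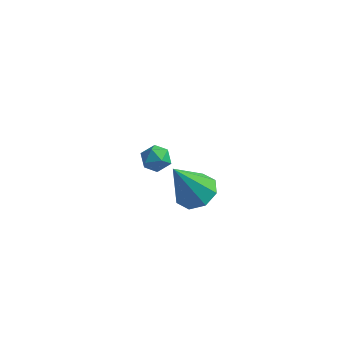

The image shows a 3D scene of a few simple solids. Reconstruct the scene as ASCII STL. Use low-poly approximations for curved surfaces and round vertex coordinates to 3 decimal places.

solid 
facet normal 0.288 0.360 -0.887
outer loop
vertex 4.265 -3.295 0.855
vertex 3.473 -3.275 0.606
vertex 3.983 -2.742 0.988
endloop
endfacet
facet normal 0.686 0.180 0.705
outer loop
vertex 4.265 -3.295 0.855
vertex 3.983 -2.742 0.988
vertex 2.907 -3.985 2.354
endloop
endfacet
facet normal 0.287 0.361 -0.887
outer loop
vertex 3.983 -2.742 0.988
vertex 3.473 -3.275 0.606
vertex 3.402 -2.501 0.898
endloop
endfacet
facet normal 0.162 0.663 0.731
outer loop
vertex 3.983 -2.742 0.988
vertex 3.402 -2.501 0.898
vertex 2.907 -3.985 2.354
endloop
endfacet
facet normal 0.288 0.361 -0.887
outer loop
vertex 3.402 -2.501 0.898
vertex 3.473 -3.275 0.606
vertex 2.863 -2.713 0.637
endloop
endfacet
facet normal -0.518 0.681 0.518
outer loop
vertex 3.402 -2.501 0.898
vertex 2.863 -2.713 0.637
vertex 2.907 -3.985 2.354
endloop
endfacet
facet normal 0.288 0.361 -0.887
outer loop
vertex 2.863 -2.713 0.637
vertex 3.473 -3.275 0.606
vertex 2.682 -3.254 0.358
endloop
endfacet
facet normal -0.956 0.222 0.189
outer loop
vertex 2.863 -2.713 0.637
vertex 2.682 -3.254 0.358
vertex 2.907 -3.985 2.354
endloop
endfacet
facet normal 0.288 0.362 -0.887
outer loop
vertex 2.682 -3.254 0.358
vertex 3.473 -3.275 0.606
vertex 2.964 -3.807 0.224
endloop
endfacet
facet normal -0.895 -0.442 -0.061
outer loop
vertex 2.682 -3.254 0.358
vertex 2.964 -3.807 0.224
vertex 2.907 -3.985 2.354
endloop
endfacet
facet normal 0.289 0.361 -0.887
outer loop
vertex 2.964 -3.807 0.224
vertex 3.473 -3.275 0.606
vertex 3.545 -4.048 0.315
endloop
endfacet
facet normal -0.370 -0.925 -0.087
outer loop
vertex 2.964 -3.807 0.224
vertex 3.545 -4.048 0.315
vertex 2.907 -3.985 2.354
endloop
endfacet
facet normal 0.288 0.361 -0.887
outer loop
vertex 3.545 -4.048 0.315
vertex 3.473 -3.275 0.606
vertex 4.084 -3.836 0.576
endloop
endfacet
facet normal 0.310 -0.942 0.126
outer loop
vertex 3.545 -4.048 0.315
vertex 4.084 -3.836 0.576
vertex 2.907 -3.985 2.354
endloop
endfacet
facet normal 0.288 0.361 -0.887
outer loop
vertex 4.084 -3.836 0.576
vertex 3.473 -3.275 0.606
vertex 4.265 -3.295 0.855
endloop
endfacet
facet normal 0.748 -0.484 0.454
outer loop
vertex 4.084 -3.836 0.576
vertex 4.265 -3.295 0.855
vertex 2.907 -3.985 2.354
endloop
endfacet
facet normal -0.039 0.465 0.885
outer loop
vertex -0.487 1.859 -2.874
vertex -0.352 1.278 -2.563
vertex 0.151 1.682 -2.753
endloop
endfacet
facet normal 0.182 0.910 0.372
outer loop
vertex -0.487 1.859 -2.874
vertex 0.151 1.682 -2.753
vertex -0.016 1.957 -3.344
endloop
endfacet
facet normal -0.324 0.937 -0.130
outer loop
vertex -0.487 1.859 -2.874
vertex -0.016 1.957 -3.344
vertex -0.622 1.723 -3.519
endloop
endfacet
facet normal -0.858 0.508 0.072
outer loop
vertex -0.487 1.859 -2.874
vertex -0.622 1.723 -3.519
vertex -0.83 1.303 -3.036
endloop
endfacet
facet normal -0.681 0.216 0.700
outer loop
vertex -0.487 1.859 -2.874
vertex -0.83 1.303 -3.036
vertex -0.352 1.278 -2.563
endloop
endfacet
facet normal 0.770 0.634 0.077
outer loop
vertex -0.016 1.957 -3.344
vertex 0.151 1.682 -2.753
vertex 0.41 1.437 -3.324
endloop
endfacet
facet normal 0.413 -0.088 0.906
outer loop
vertex 0.151 1.682 -2.753
vertex -0.352 1.278 -2.563
vertex 0.202 1.017 -2.841
endloop
endfacet
facet normal -0.626 -0.490 0.607
outer loop
vertex -0.352 1.278 -2.563
vertex -0.83 1.303 -3.036
vertex -0.404 0.783 -3.016
endloop
endfacet
facet normal -0.913 -0.016 -0.407
outer loop
vertex -0.83 1.303 -3.036
vertex -0.622 1.723 -3.519
vertex -0.571 1.058 -3.607
endloop
endfacet
facet normal -0.049 0.677 -0.734
outer loop
vertex -0.622 1.723 -3.519
vertex -0.016 1.957 -3.344
vertex -0.068 1.462 -3.797
endloop
endfacet
facet normal 0.858 -0.508 -0.072
outer loop
vertex 0.067 0.881 -3.486
vertex 0.41 1.437 -3.324
vertex 0.202 1.017 -2.841
endloop
endfacet
facet normal 0.324 -0.937 0.130
outer loop
vertex 0.067 0.881 -3.486
vertex 0.202 1.017 -2.841
vertex -0.404 0.783 -3.016
endloop
endfacet
facet normal -0.182 -0.910 -0.372
outer loop
vertex 0.067 0.881 -3.486
vertex -0.404 0.783 -3.016
vertex -0.571 1.058 -3.607
endloop
endfacet
facet normal 0.039 -0.465 -0.885
outer loop
vertex 0.067 0.881 -3.486
vertex -0.571 1.058 -3.607
vertex -0.068 1.462 -3.797
endloop
endfacet
facet normal 0.681 -0.216 -0.700
outer loop
vertex 0.067 0.881 -3.486
vertex -0.068 1.462 -3.797
vertex 0.41 1.437 -3.324
endloop
endfacet
facet normal 0.913 0.016 0.407
outer loop
vertex 0.202 1.017 -2.841
vertex 0.41 1.437 -3.324
vertex 0.151 1.682 -2.753
endloop
endfacet
facet normal 0.049 -0.677 0.734
outer loop
vertex -0.404 0.783 -3.016
vertex 0.202 1.017 -2.841
vertex -0.352 1.278 -2.563
endloop
endfacet
facet normal -0.770 -0.634 -0.077
outer loop
vertex -0.571 1.058 -3.607
vertex -0.404 0.783 -3.016
vertex -0.83 1.303 -3.036
endloop
endfacet
facet normal -0.413 0.088 -0.906
outer loop
vertex -0.068 1.462 -3.797
vertex -0.571 1.058 -3.607
vertex -0.622 1.723 -3.519
endloop
endfacet
facet normal 0.626 0.490 -0.607
outer loop
vertex 0.41 1.437 -3.324
vertex -0.068 1.462 -3.797
vertex -0.016 1.957 -3.344
endloop
endfacet

endsolid


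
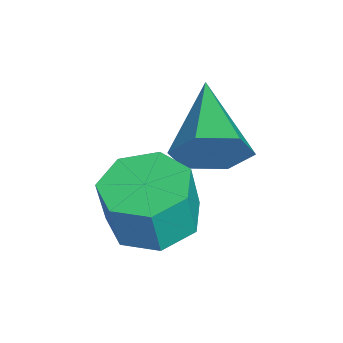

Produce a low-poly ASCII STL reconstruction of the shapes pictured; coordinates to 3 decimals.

solid 
facet normal 0.938 0.068 -0.339
outer loop
vertex -2.112 -0.197 1.026
vertex -2.373 0.089 0.36
vertex -2.198 0.563 0.94
endloop
endfacet
facet normal -0.036 0.108 0.993
outer loop
vertex -2.112 -0.197 1.026
vertex -2.198 0.563 0.94
vertex -3.987 -0.029 0.94
endloop
endfacet
facet normal 0.938 0.068 -0.339
outer loop
vertex -2.198 0.563 0.94
vertex -2.373 0.089 0.36
vertex -2.459 0.849 0.274
endloop
endfacet
facet normal -0.277 0.839 0.469
outer loop
vertex -2.198 0.563 0.94
vertex -2.459 0.849 0.274
vertex -3.987 -0.029 0.94
endloop
endfacet
facet normal 0.939 0.068 -0.337
outer loop
vertex -2.459 0.849 0.274
vertex -2.373 0.089 0.36
vertex -2.633 0.374 -0.306
endloop
endfacet
facet normal -0.582 0.706 -0.404
outer loop
vertex -2.459 0.849 0.274
vertex -2.633 0.374 -0.306
vertex -3.987 -0.029 0.94
endloop
endfacet
facet normal 0.939 0.069 -0.337
outer loop
vertex -2.633 0.374 -0.306
vertex -2.373 0.089 0.36
vertex -2.547 -0.386 -0.221
endloop
endfacet
facet normal -0.643 -0.157 -0.750
outer loop
vertex -2.633 0.374 -0.306
vertex -2.547 -0.386 -0.221
vertex -3.987 -0.029 0.94
endloop
endfacet
facet normal 0.939 0.068 -0.337
outer loop
vertex -2.547 -0.386 -0.221
vertex -2.373 0.089 0.36
vertex -2.287 -0.672 0.445
endloop
endfacet
facet normal -0.401 -0.888 -0.225
outer loop
vertex -2.547 -0.386 -0.221
vertex -2.287 -0.672 0.445
vertex -3.987 -0.029 0.94
endloop
endfacet
facet normal 0.938 0.068 -0.338
outer loop
vertex -2.287 -0.672 0.445
vertex -2.373 0.089 0.36
vertex -2.112 -0.197 1.026
endloop
endfacet
facet normal -0.097 -0.756 0.647
outer loop
vertex -2.287 -0.672 0.445
vertex -2.112 -0.197 1.026
vertex -3.987 -0.029 0.94
endloop
endfacet
facet normal -0.143 0.136 -0.980
outer loop
vertex -1.639 -0.161 -1.144
vertex -2.071 -0.903 -1.184
vertex -2.375 -0.114 -1.03
endloop
endfacet
facet normal 0.082 0.989 0.125
outer loop
vertex -1.639 -0.161 -1.144
vertex -2.375 -0.114 -1.03
vertex -1.477 -0.314 -0.037
endloop
endfacet
facet normal 0.083 0.989 0.124
outer loop
vertex -1.477 -0.314 -0.037
vertex -2.375 -0.114 -1.03
vertex -2.213 -0.267 0.078
endloop
endfacet
facet normal 0.145 -0.135 0.980
outer loop
vertex -1.477 -0.314 -0.037
vertex -2.213 -0.267 0.078
vertex -1.909 -1.057 -0.076
endloop
endfacet
facet normal -0.144 0.136 -0.980
outer loop
vertex -2.375 -0.114 -1.03
vertex -2.071 -0.903 -1.184
vertex -2.882 -0.661 -1.031
endloop
endfacet
facet normal -0.719 0.666 0.197
outer loop
vertex -2.375 -0.114 -1.03
vertex -2.882 -0.661 -1.031
vertex -2.213 -0.267 0.078
endloop
endfacet
facet normal -0.720 0.665 0.198
outer loop
vertex -2.213 -0.267 0.078
vertex -2.882 -0.661 -1.031
vertex -2.72 -0.815 0.076
endloop
endfacet
facet normal 0.143 -0.136 0.980
outer loop
vertex -2.213 -0.267 0.078
vertex -2.72 -0.815 0.076
vertex -1.909 -1.057 -0.076
endloop
endfacet
facet normal -0.144 0.137 -0.980
outer loop
vertex -2.882 -0.661 -1.031
vertex -2.071 -0.903 -1.184
vertex -2.779 -1.391 -1.148
endloop
endfacet
facet normal -0.980 -0.158 0.121
outer loop
vertex -2.882 -0.661 -1.031
vertex -2.779 -1.391 -1.148
vertex -2.72 -0.815 0.076
endloop
endfacet
facet normal -0.980 -0.159 0.122
outer loop
vertex -2.72 -0.815 0.076
vertex -2.779 -1.391 -1.148
vertex -2.616 -1.545 -0.04
endloop
endfacet
facet normal 0.143 -0.135 0.980
outer loop
vertex -2.72 -0.815 0.076
vertex -2.616 -1.545 -0.04
vertex -1.909 -1.057 -0.076
endloop
endfacet
facet normal -0.143 0.135 -0.980
outer loop
vertex -2.779 -1.391 -1.148
vertex -2.071 -0.903 -1.184
vertex -2.142 -1.753 -1.291
endloop
endfacet
facet normal -0.501 -0.864 -0.046
outer loop
vertex -2.779 -1.391 -1.148
vertex -2.142 -1.753 -1.291
vertex -2.616 -1.545 -0.04
endloop
endfacet
facet normal -0.502 -0.864 -0.047
outer loop
vertex -2.616 -1.545 -0.04
vertex -2.142 -1.753 -1.291
vertex -1.98 -1.907 -0.184
endloop
endfacet
facet normal 0.144 -0.137 0.980
outer loop
vertex -2.616 -1.545 -0.04
vertex -1.98 -1.907 -0.184
vertex -1.909 -1.057 -0.076
endloop
endfacet
facet normal -0.144 0.135 -0.980
outer loop
vertex -2.142 -1.753 -1.291
vertex -2.071 -0.903 -1.184
vertex -1.453 -1.476 -1.354
endloop
endfacet
facet normal 0.353 -0.918 -0.179
outer loop
vertex -2.142 -1.753 -1.291
vertex -1.453 -1.476 -1.354
vertex -1.98 -1.907 -0.184
endloop
endfacet
facet normal 0.354 -0.918 -0.179
outer loop
vertex -1.98 -1.907 -0.184
vertex -1.453 -1.476 -1.354
vertex -1.29 -1.629 -0.246
endloop
endfacet
facet normal 0.143 -0.137 0.980
outer loop
vertex -1.98 -1.907 -0.184
vertex -1.29 -1.629 -0.246
vertex -1.909 -1.057 -0.076
endloop
endfacet
facet normal -0.144 0.135 -0.980
outer loop
vertex -1.453 -1.476 -1.354
vertex -2.071 -0.903 -1.184
vertex -1.229 -0.767 -1.289
endloop
endfacet
facet normal 0.943 -0.282 -0.178
outer loop
vertex -1.453 -1.476 -1.354
vertex -1.229 -0.767 -1.289
vertex -1.29 -1.629 -0.246
endloop
endfacet
facet normal 0.943 -0.282 -0.178
outer loop
vertex -1.29 -1.629 -0.246
vertex -1.229 -0.767 -1.289
vertex -1.066 -0.92 -0.181
endloop
endfacet
facet normal 0.144 -0.135 0.980
outer loop
vertex -1.29 -1.629 -0.246
vertex -1.066 -0.92 -0.181
vertex -1.909 -1.057 -0.076
endloop
endfacet
facet normal -0.144 0.137 -0.980
outer loop
vertex -1.229 -0.767 -1.289
vertex -2.071 -0.903 -1.184
vertex -1.639 -0.161 -1.144
endloop
endfacet
facet normal 0.823 0.567 -0.043
outer loop
vertex -1.229 -0.767 -1.289
vertex -1.639 -0.161 -1.144
vertex -1.066 -0.92 -0.181
endloop
endfacet
facet normal 0.822 0.568 -0.042
outer loop
vertex -1.066 -0.92 -0.181
vertex -1.639 -0.161 -1.144
vertex -1.477 -0.314 -0.037
endloop
endfacet
facet normal 0.144 -0.135 0.980
outer loop
vertex -1.066 -0.92 -0.181
vertex -1.477 -0.314 -0.037
vertex -1.909 -1.057 -0.076
endloop
endfacet

endsolid


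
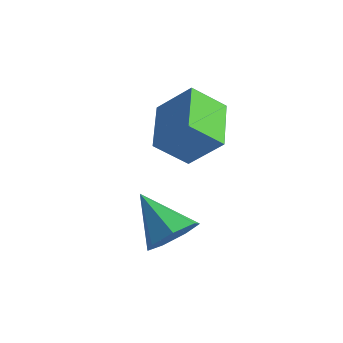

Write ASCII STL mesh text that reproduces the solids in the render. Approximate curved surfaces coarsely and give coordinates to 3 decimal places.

solid 
facet normal 0.788 -0.073 -0.611
outer loop
vertex -1.565 -2.754 -3.194
vertex -1.994 -2.254 -3.807
vertex -1.453 -1.983 -3.141
endloop
endfacet
facet normal 0.220 -0.099 0.971
outer loop
vertex -1.565 -2.754 -3.194
vertex -1.453 -1.983 -3.141
vertex -3.406 -2.126 -2.713
endloop
endfacet
facet normal 0.788 -0.071 -0.611
outer loop
vertex -1.453 -1.983 -3.141
vertex -1.994 -2.254 -3.807
vertex -1.749 -1.416 -3.589
endloop
endfacet
facet normal 0.116 0.652 0.749
outer loop
vertex -1.453 -1.983 -3.141
vertex -1.749 -1.416 -3.589
vertex -3.406 -2.126 -2.713
endloop
endfacet
facet normal 0.788 -0.071 -0.612
outer loop
vertex -1.749 -1.416 -3.589
vertex -1.994 -2.254 -3.807
vertex -2.23 -1.48 -4.201
endloop
endfacet
facet normal -0.320 0.935 0.153
outer loop
vertex -1.749 -1.416 -3.589
vertex -2.23 -1.48 -4.201
vertex -3.406 -2.126 -2.713
endloop
endfacet
facet normal 0.788 -0.071 -0.611
outer loop
vertex -2.23 -1.48 -4.201
vertex -1.994 -2.254 -3.807
vertex -2.533 -2.127 -4.517
endloop
endfacet
facet normal -0.760 0.536 -0.368
outer loop
vertex -2.23 -1.48 -4.201
vertex -2.533 -2.127 -4.517
vertex -3.406 -2.126 -2.713
endloop
endfacet
facet normal 0.788 -0.072 -0.611
outer loop
vertex -2.533 -2.127 -4.517
vertex -1.994 -2.254 -3.807
vertex -2.431 -2.87 -4.298
endloop
endfacet
facet normal -0.873 -0.244 -0.422
outer loop
vertex -2.533 -2.127 -4.517
vertex -2.431 -2.87 -4.298
vertex -3.406 -2.126 -2.713
endloop
endfacet
facet normal 0.788 -0.072 -0.611
outer loop
vertex -2.431 -2.87 -4.298
vertex -1.994 -2.254 -3.807
vertex -2.0 -3.149 -3.709
endloop
endfacet
facet normal -0.573 -0.819 0.032
outer loop
vertex -2.431 -2.87 -4.298
vertex -2.0 -3.149 -3.709
vertex -3.406 -2.126 -2.713
endloop
endfacet
facet normal 0.789 -0.072 -0.611
outer loop
vertex -2.0 -3.149 -3.709
vertex -1.994 -2.254 -3.807
vertex -1.565 -2.754 -3.194
endloop
endfacet
facet normal -0.087 -0.754 0.651
outer loop
vertex -2.0 -3.149 -3.709
vertex -1.565 -2.754 -3.194
vertex -3.406 -2.126 -2.713
endloop
endfacet
facet normal -0.664 -0.257 -0.702
outer loop
vertex -3.784 -1.172 -1.303
vertex -4.902 0.224 -0.757
vertex -3.16 -0.319 -2.205
endloop
endfacet
facet normal 0.598 -0.746 -0.292
outer loop
vertex -2.138 0.076 -1.123
vertex -3.784 -1.172 -1.303
vertex -3.16 -0.319 -2.205
endloop
endfacet
facet normal -0.664 -0.257 -0.702
outer loop
vertex -3.16 -0.319 -2.205
vertex -4.902 0.224 -0.757
vertex -4.278 1.077 -1.659
endloop
endfacet
facet normal 0.450 0.614 -0.649
outer loop
vertex -4.278 1.077 -1.659
vertex -2.138 0.076 -1.123
vertex -3.16 -0.319 -2.205
endloop
endfacet
facet normal -0.450 -0.614 0.649
outer loop
vertex -3.784 -1.172 -1.303
vertex -3.88 0.619 0.325
vertex -4.902 0.224 -0.757
endloop
endfacet
facet normal 0.598 -0.746 -0.292
outer loop
vertex -2.762 -0.777 -0.221
vertex -3.784 -1.172 -1.303
vertex -2.138 0.076 -1.123
endloop
endfacet
facet normal -0.450 -0.614 0.649
outer loop
vertex -2.762 -0.777 -0.221
vertex -3.88 0.619 0.325
vertex -3.784 -1.172 -1.303
endloop
endfacet
facet normal -0.598 0.746 0.292
outer loop
vertex -4.902 0.224 -0.757
vertex -3.88 0.619 0.325
vertex -4.278 1.077 -1.659
endloop
endfacet
facet normal 0.450 0.614 -0.649
outer loop
vertex -3.256 1.472 -0.577
vertex -2.138 0.076 -1.123
vertex -4.278 1.077 -1.659
endloop
endfacet
facet normal -0.598 0.746 0.292
outer loop
vertex -4.278 1.077 -1.659
vertex -3.88 0.619 0.325
vertex -3.256 1.472 -0.577
endloop
endfacet
facet normal 0.664 0.257 0.702
outer loop
vertex -3.256 1.472 -0.577
vertex -2.762 -0.777 -0.221
vertex -2.138 0.076 -1.123
endloop
endfacet
facet normal 0.664 0.257 0.702
outer loop
vertex -3.88 0.619 0.325
vertex -2.762 -0.777 -0.221
vertex -3.256 1.472 -0.577
endloop
endfacet

endsolid


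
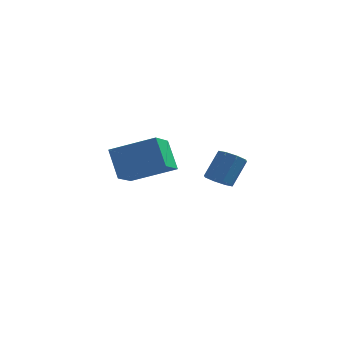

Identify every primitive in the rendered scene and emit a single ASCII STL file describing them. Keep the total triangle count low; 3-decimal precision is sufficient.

solid 
facet normal -0.297 -0.504 -0.811
outer loop
vertex 3.495 -0.847 2.596
vertex 2.99 -0.636 2.65
vertex 3.449 -0.484 2.387
endloop
endfacet
facet normal 0.948 -0.059 -0.311
outer loop
vertex 3.495 -0.847 2.596
vertex 3.449 -0.484 2.387
vertex 3.855 -0.235 3.576
endloop
endfacet
facet normal 0.948 -0.059 -0.311
outer loop
vertex 3.855 -0.235 3.576
vertex 3.449 -0.484 2.387
vertex 3.809 0.127 3.367
endloop
endfacet
facet normal 0.298 0.505 0.810
outer loop
vertex 3.855 -0.235 3.576
vertex 3.809 0.127 3.367
vertex 3.35 -0.024 3.63
endloop
endfacet
facet normal -0.297 -0.506 -0.810
outer loop
vertex 3.449 -0.484 2.387
vertex 2.99 -0.636 2.65
vertex 3.134 -0.211 2.332
endloop
endfacet
facet normal 0.592 0.568 -0.572
outer loop
vertex 3.449 -0.484 2.387
vertex 3.134 -0.211 2.332
vertex 3.809 0.127 3.367
endloop
endfacet
facet normal 0.593 0.567 -0.572
outer loop
vertex 3.809 0.127 3.367
vertex 3.134 -0.211 2.332
vertex 3.494 0.401 3.312
endloop
endfacet
facet normal 0.298 0.505 0.810
outer loop
vertex 3.809 0.127 3.367
vertex 3.494 0.401 3.312
vertex 3.35 -0.024 3.63
endloop
endfacet
facet normal -0.298 -0.505 -0.810
outer loop
vertex 3.134 -0.211 2.332
vertex 2.99 -0.636 2.65
vertex 2.735 -0.186 2.463
endloop
endfacet
facet normal -0.109 0.861 -0.497
outer loop
vertex 3.134 -0.211 2.332
vertex 2.735 -0.186 2.463
vertex 3.494 0.401 3.312
endloop
endfacet
facet normal -0.109 0.861 -0.497
outer loop
vertex 3.494 0.401 3.312
vertex 2.735 -0.186 2.463
vertex 3.095 0.426 3.443
endloop
endfacet
facet normal 0.298 0.505 0.810
outer loop
vertex 3.494 0.401 3.312
vertex 3.095 0.426 3.443
vertex 3.35 -0.024 3.63
endloop
endfacet
facet normal -0.298 -0.505 -0.810
outer loop
vertex 2.735 -0.186 2.463
vertex 2.99 -0.636 2.65
vertex 2.485 -0.425 2.704
endloop
endfacet
facet normal -0.748 0.650 -0.131
outer loop
vertex 2.735 -0.186 2.463
vertex 2.485 -0.425 2.704
vertex 3.095 0.426 3.443
endloop
endfacet
facet normal -0.748 0.650 -0.131
outer loop
vertex 3.095 0.426 3.443
vertex 2.485 -0.425 2.704
vertex 2.845 0.187 3.684
endloop
endfacet
facet normal 0.298 0.505 0.810
outer loop
vertex 3.095 0.426 3.443
vertex 2.845 0.187 3.684
vertex 3.35 -0.024 3.63
endloop
endfacet
facet normal -0.298 -0.505 -0.810
outer loop
vertex 2.485 -0.425 2.704
vertex 2.99 -0.636 2.65
vertex 2.531 -0.787 2.913
endloop
endfacet
facet normal -0.948 0.059 0.311
outer loop
vertex 2.485 -0.425 2.704
vertex 2.531 -0.787 2.913
vertex 2.845 0.187 3.684
endloop
endfacet
facet normal -0.948 0.059 0.312
outer loop
vertex 2.845 0.187 3.684
vertex 2.531 -0.787 2.913
vertex 2.891 -0.176 3.893
endloop
endfacet
facet normal 0.297 0.504 0.811
outer loop
vertex 2.845 0.187 3.684
vertex 2.891 -0.176 3.893
vertex 3.35 -0.024 3.63
endloop
endfacet
facet normal -0.298 -0.505 -0.810
outer loop
vertex 2.531 -0.787 2.913
vertex 2.99 -0.636 2.65
vertex 2.846 -1.061 2.968
endloop
endfacet
facet normal -0.593 -0.567 0.571
outer loop
vertex 2.531 -0.787 2.913
vertex 2.846 -1.061 2.968
vertex 2.891 -0.176 3.893
endloop
endfacet
facet normal -0.592 -0.568 0.572
outer loop
vertex 2.891 -0.176 3.893
vertex 2.846 -1.061 2.968
vertex 3.206 -0.449 3.948
endloop
endfacet
facet normal 0.297 0.506 0.810
outer loop
vertex 2.891 -0.176 3.893
vertex 3.206 -0.449 3.948
vertex 3.35 -0.024 3.63
endloop
endfacet
facet normal -0.298 -0.505 -0.810
outer loop
vertex 2.846 -1.061 2.968
vertex 2.99 -0.636 2.65
vertex 3.245 -1.086 2.837
endloop
endfacet
facet normal 0.109 -0.861 0.497
outer loop
vertex 2.846 -1.061 2.968
vertex 3.245 -1.086 2.837
vertex 3.206 -0.449 3.948
endloop
endfacet
facet normal 0.109 -0.861 0.497
outer loop
vertex 3.206 -0.449 3.948
vertex 3.245 -1.086 2.837
vertex 3.605 -0.474 3.817
endloop
endfacet
facet normal 0.298 0.505 0.810
outer loop
vertex 3.206 -0.449 3.948
vertex 3.605 -0.474 3.817
vertex 3.35 -0.024 3.63
endloop
endfacet
facet normal -0.298 -0.505 -0.810
outer loop
vertex 3.245 -1.086 2.837
vertex 2.99 -0.636 2.65
vertex 3.495 -0.847 2.596
endloop
endfacet
facet normal 0.748 -0.650 0.131
outer loop
vertex 3.245 -1.086 2.837
vertex 3.495 -0.847 2.596
vertex 3.605 -0.474 3.817
endloop
endfacet
facet normal 0.748 -0.650 0.131
outer loop
vertex 3.605 -0.474 3.817
vertex 3.495 -0.847 2.596
vertex 3.855 -0.235 3.576
endloop
endfacet
facet normal 0.298 0.505 0.810
outer loop
vertex 3.605 -0.474 3.817
vertex 3.855 -0.235 3.576
vertex 3.35 -0.024 3.63
endloop
endfacet
facet normal -0.368 0.417 0.831
outer loop
vertex -2.066 3.499 2.303
vertex -0.301 3.624 3.022
vertex -1.926 4.732 1.746
endloop
endfacet
facet normal -0.924 -0.065 -0.377
outer loop
vertex -1.399 4.136 0.558
vertex -2.066 3.499 2.303
vertex -1.926 4.732 1.746
endloop
endfacet
facet normal -0.369 0.417 0.831
outer loop
vertex -1.926 4.732 1.746
vertex -0.301 3.624 3.022
vertex -0.161 4.857 2.466
endloop
endfacet
facet normal 0.103 0.907 -0.409
outer loop
vertex -0.161 4.857 2.466
vertex -1.399 4.136 0.558
vertex -1.926 4.732 1.746
endloop
endfacet
facet normal -0.103 -0.907 0.409
outer loop
vertex -2.066 3.499 2.303
vertex 0.226 3.028 1.834
vertex -0.301 3.624 3.022
endloop
endfacet
facet normal -0.924 -0.065 -0.377
outer loop
vertex -1.539 2.903 1.114
vertex -2.066 3.499 2.303
vertex -1.399 4.136 0.558
endloop
endfacet
facet normal -0.103 -0.907 0.409
outer loop
vertex -1.539 2.903 1.114
vertex 0.226 3.028 1.834
vertex -2.066 3.499 2.303
endloop
endfacet
facet normal 0.924 0.065 0.377
outer loop
vertex -0.301 3.624 3.022
vertex 0.226 3.028 1.834
vertex -0.161 4.857 2.466
endloop
endfacet
facet normal 0.102 0.907 -0.409
outer loop
vertex 0.366 4.261 1.277
vertex -1.399 4.136 0.558
vertex -0.161 4.857 2.466
endloop
endfacet
facet normal 0.924 0.065 0.377
outer loop
vertex -0.161 4.857 2.466
vertex 0.226 3.028 1.834
vertex 0.366 4.261 1.277
endloop
endfacet
facet normal 0.368 -0.417 -0.831
outer loop
vertex 0.366 4.261 1.277
vertex -1.539 2.903 1.114
vertex -1.399 4.136 0.558
endloop
endfacet
facet normal 0.368 -0.417 -0.831
outer loop
vertex 0.226 3.028 1.834
vertex -1.539 2.903 1.114
vertex 0.366 4.261 1.277
endloop
endfacet

endsolid


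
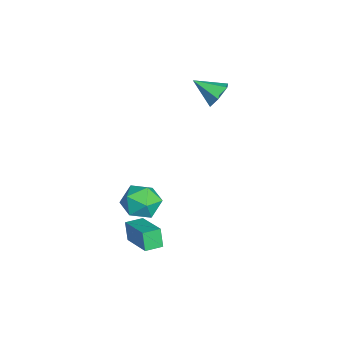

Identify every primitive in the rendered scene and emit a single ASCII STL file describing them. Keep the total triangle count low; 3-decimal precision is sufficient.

solid 
facet normal -0.986 -0.048 0.159
outer loop
vertex 0.536 -2.102 -1.543
vertex 0.714 -2.321 -0.508
vertex 0.612 -1.304 -0.831
endloop
endfacet
facet normal -0.836 0.408 -0.368
outer loop
vertex 0.536 -2.102 -1.543
vertex 0.612 -1.304 -0.831
vertex 1.08 -1.212 -1.792
endloop
endfacet
facet normal -0.483 0.050 -0.874
outer loop
vertex 0.536 -2.102 -1.543
vertex 1.08 -1.212 -1.792
vertex 1.471 -2.173 -2.063
endloop
endfacet
facet normal -0.414 -0.627 -0.660
outer loop
vertex 0.536 -2.102 -1.543
vertex 1.471 -2.173 -2.063
vertex 1.245 -2.859 -1.269
endloop
endfacet
facet normal -0.726 -0.687 -0.021
outer loop
vertex 0.536 -2.102 -1.543
vertex 1.245 -2.859 -1.269
vertex 0.714 -2.321 -0.508
endloop
endfacet
facet normal -0.400 0.910 -0.108
outer loop
vertex 1.08 -1.212 -1.792
vertex 0.612 -1.304 -0.831
vertex 1.595 -0.881 -0.911
endloop
endfacet
facet normal -0.644 0.172 0.746
outer loop
vertex 0.612 -1.304 -0.831
vertex 0.714 -2.321 -0.508
vertex 1.369 -1.567 -0.117
endloop
endfacet
facet normal -0.223 -0.863 0.454
outer loop
vertex 0.714 -2.321 -0.508
vertex 1.245 -2.859 -1.269
vertex 1.76 -2.528 -0.388
endloop
endfacet
facet normal 0.282 -0.764 -0.580
outer loop
vertex 1.245 -2.859 -1.269
vertex 1.471 -2.173 -2.063
vertex 2.228 -2.436 -1.349
endloop
endfacet
facet normal 0.172 0.332 -0.928
outer loop
vertex 1.471 -2.173 -2.063
vertex 1.08 -1.212 -1.792
vertex 2.126 -1.419 -1.672
endloop
endfacet
facet normal 0.414 0.627 0.660
outer loop
vertex 2.304 -1.638 -0.637
vertex 1.595 -0.881 -0.911
vertex 1.369 -1.567 -0.117
endloop
endfacet
facet normal 0.483 -0.050 0.874
outer loop
vertex 2.304 -1.638 -0.637
vertex 1.369 -1.567 -0.117
vertex 1.76 -2.528 -0.388
endloop
endfacet
facet normal 0.836 -0.408 0.368
outer loop
vertex 2.304 -1.638 -0.637
vertex 1.76 -2.528 -0.388
vertex 2.228 -2.436 -1.349
endloop
endfacet
facet normal 0.986 0.048 -0.159
outer loop
vertex 2.304 -1.638 -0.637
vertex 2.228 -2.436 -1.349
vertex 2.126 -1.419 -1.672
endloop
endfacet
facet normal 0.726 0.687 0.021
outer loop
vertex 2.304 -1.638 -0.637
vertex 2.126 -1.419 -1.672
vertex 1.595 -0.881 -0.911
endloop
endfacet
facet normal -0.282 0.764 0.580
outer loop
vertex 1.369 -1.567 -0.117
vertex 1.595 -0.881 -0.911
vertex 0.612 -1.304 -0.831
endloop
endfacet
facet normal -0.172 -0.332 0.928
outer loop
vertex 1.76 -2.528 -0.388
vertex 1.369 -1.567 -0.117
vertex 0.714 -2.321 -0.508
endloop
endfacet
facet normal 0.400 -0.910 0.108
outer loop
vertex 2.228 -2.436 -1.349
vertex 1.76 -2.528 -0.388
vertex 1.245 -2.859 -1.269
endloop
endfacet
facet normal 0.644 -0.172 -0.746
outer loop
vertex 2.126 -1.419 -1.672
vertex 2.228 -2.436 -1.349
vertex 1.471 -2.173 -2.063
endloop
endfacet
facet normal 0.223 0.863 -0.454
outer loop
vertex 1.595 -0.881 -0.911
vertex 2.126 -1.419 -1.672
vertex 1.08 -1.212 -1.792
endloop
endfacet
facet normal 0.315 0.804 -0.505
outer loop
vertex -2.271 1.554 2.616
vertex -2.822 2.017 3.009
vertex -2.071 1.92 3.323
endloop
endfacet
facet normal 0.696 -0.699 0.165
outer loop
vertex -2.271 1.554 2.616
vertex -2.071 1.92 3.323
vertex -3.298 0.803 3.771
endloop
endfacet
facet normal 0.315 0.804 -0.504
outer loop
vertex -2.071 1.92 3.323
vertex -2.822 2.017 3.009
vertex -2.623 2.382 3.715
endloop
endfacet
facet normal 0.471 -0.171 0.865
outer loop
vertex -2.071 1.92 3.323
vertex -2.623 2.382 3.715
vertex -3.298 0.803 3.771
endloop
endfacet
facet normal 0.315 0.804 -0.504
outer loop
vertex -2.623 2.382 3.715
vertex -2.822 2.017 3.009
vertex -3.374 2.479 3.401
endloop
endfacet
facet normal -0.359 0.186 0.915
outer loop
vertex -2.623 2.382 3.715
vertex -3.374 2.479 3.401
vertex -3.298 0.803 3.771
endloop
endfacet
facet normal 0.314 0.804 -0.505
outer loop
vertex -3.374 2.479 3.401
vertex -2.822 2.017 3.009
vertex -3.574 2.114 2.695
endloop
endfacet
facet normal -0.964 0.015 0.265
outer loop
vertex -3.374 2.479 3.401
vertex -3.574 2.114 2.695
vertex -3.298 0.803 3.771
endloop
endfacet
facet normal 0.315 0.804 -0.505
outer loop
vertex -3.574 2.114 2.695
vertex -2.822 2.017 3.009
vertex -3.022 1.651 2.302
endloop
endfacet
facet normal -0.740 -0.513 -0.435
outer loop
vertex -3.574 2.114 2.695
vertex -3.022 1.651 2.302
vertex -3.298 0.803 3.771
endloop
endfacet
facet normal 0.315 0.804 -0.505
outer loop
vertex -3.022 1.651 2.302
vertex -2.822 2.017 3.009
vertex -2.271 1.554 2.616
endloop
endfacet
facet normal 0.090 -0.870 -0.485
outer loop
vertex -3.022 1.651 2.302
vertex -2.271 1.554 2.616
vertex -3.298 0.803 3.771
endloop
endfacet
facet normal -0.849 -0.384 -0.364
outer loop
vertex 2.193 -2.636 -1.905
vertex 1.841 -1.809 -1.957
vertex 2.564 -2.54 -2.871
endloop
endfacet
facet normal 0.391 -0.919 0.059
outer loop
vertex 4.219 -1.791 -2.163
vertex 2.193 -2.636 -1.905
vertex 2.564 -2.54 -2.871
endloop
endfacet
facet normal -0.848 -0.384 -0.364
outer loop
vertex 2.564 -2.54 -2.871
vertex 1.841 -1.809 -1.957
vertex 2.212 -1.713 -2.924
endloop
endfacet
facet normal 0.356 0.092 -0.930
outer loop
vertex 2.212 -1.713 -2.924
vertex 4.219 -1.791 -2.163
vertex 2.564 -2.54 -2.871
endloop
endfacet
facet normal -0.356 -0.093 0.930
outer loop
vertex 2.193 -2.636 -1.905
vertex 3.496 -1.06 -1.249
vertex 1.841 -1.809 -1.957
endloop
endfacet
facet normal 0.391 -0.919 0.059
outer loop
vertex 3.848 -1.887 -1.196
vertex 2.193 -2.636 -1.905
vertex 4.219 -1.791 -2.163
endloop
endfacet
facet normal -0.357 -0.092 0.930
outer loop
vertex 3.848 -1.887 -1.196
vertex 3.496 -1.06 -1.249
vertex 2.193 -2.636 -1.905
endloop
endfacet
facet normal -0.391 0.919 -0.059
outer loop
vertex 1.841 -1.809 -1.957
vertex 3.496 -1.06 -1.249
vertex 2.212 -1.713 -2.924
endloop
endfacet
facet normal 0.356 0.093 -0.930
outer loop
vertex 3.867 -0.964 -2.215
vertex 4.219 -1.791 -2.163
vertex 2.212 -1.713 -2.924
endloop
endfacet
facet normal -0.391 0.919 -0.059
outer loop
vertex 2.212 -1.713 -2.924
vertex 3.496 -1.06 -1.249
vertex 3.867 -0.964 -2.215
endloop
endfacet
facet normal 0.849 0.384 0.364
outer loop
vertex 3.867 -0.964 -2.215
vertex 3.848 -1.887 -1.196
vertex 4.219 -1.791 -2.163
endloop
endfacet
facet normal 0.848 0.384 0.364
outer loop
vertex 3.496 -1.06 -1.249
vertex 3.848 -1.887 -1.196
vertex 3.867 -0.964 -2.215
endloop
endfacet

endsolid


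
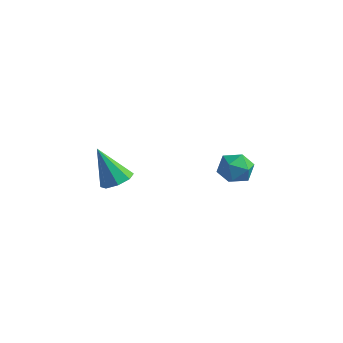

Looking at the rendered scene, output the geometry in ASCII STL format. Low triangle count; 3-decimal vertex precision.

solid 
facet normal 0.497 0.031 -0.867
outer loop
vertex 1.774 -1.805 -1.971
vertex 1.309 -2.292 -2.255
vertex 1.333 -1.563 -2.215
endloop
endfacet
facet normal 0.166 0.833 0.527
outer loop
vertex 1.774 -1.805 -1.971
vertex 1.333 -1.563 -2.215
vertex 0.411 -2.348 -0.685
endloop
endfacet
facet normal 0.497 0.031 -0.867
outer loop
vertex 1.333 -1.563 -2.215
vertex 1.309 -2.292 -2.255
vertex 0.879 -1.748 -2.482
endloop
endfacet
facet normal -0.457 0.873 0.172
outer loop
vertex 1.333 -1.563 -2.215
vertex 0.879 -1.748 -2.482
vertex 0.411 -2.348 -0.685
endloop
endfacet
facet normal 0.497 0.031 -0.867
outer loop
vertex 0.879 -1.748 -2.482
vertex 1.309 -2.292 -2.255
vertex 0.676 -2.251 -2.616
endloop
endfacet
facet normal -0.912 0.396 -0.105
outer loop
vertex 0.879 -1.748 -2.482
vertex 0.676 -2.251 -2.616
vertex 0.411 -2.348 -0.685
endloop
endfacet
facet normal 0.497 0.033 -0.867
outer loop
vertex 0.676 -2.251 -2.616
vertex 1.309 -2.292 -2.255
vertex 0.845 -2.778 -2.539
endloop
endfacet
facet normal -0.936 -0.321 -0.145
outer loop
vertex 0.676 -2.251 -2.616
vertex 0.845 -2.778 -2.539
vertex 0.411 -2.348 -0.685
endloop
endfacet
facet normal 0.498 0.031 -0.867
outer loop
vertex 0.845 -2.778 -2.539
vertex 1.309 -2.292 -2.255
vertex 1.285 -3.02 -2.295
endloop
endfacet
facet normal -0.513 -0.855 0.078
outer loop
vertex 0.845 -2.778 -2.539
vertex 1.285 -3.02 -2.295
vertex 0.411 -2.348 -0.685
endloop
endfacet
facet normal 0.496 0.031 -0.868
outer loop
vertex 1.285 -3.02 -2.295
vertex 1.309 -2.292 -2.255
vertex 1.74 -2.836 -2.028
endloop
endfacet
facet normal 0.108 -0.895 0.432
outer loop
vertex 1.285 -3.02 -2.295
vertex 1.74 -2.836 -2.028
vertex 0.411 -2.348 -0.685
endloop
endfacet
facet normal 0.496 0.031 -0.868
outer loop
vertex 1.74 -2.836 -2.028
vertex 1.309 -2.292 -2.255
vertex 1.943 -2.332 -1.894
endloop
endfacet
facet normal 0.566 -0.417 0.711
outer loop
vertex 1.74 -2.836 -2.028
vertex 1.943 -2.332 -1.894
vertex 0.411 -2.348 -0.685
endloop
endfacet
facet normal 0.496 0.032 -0.868
outer loop
vertex 1.943 -2.332 -1.894
vertex 1.309 -2.292 -2.255
vertex 1.774 -1.805 -1.971
endloop
endfacet
facet normal 0.589 0.299 0.751
outer loop
vertex 1.943 -2.332 -1.894
vertex 1.774 -1.805 -1.971
vertex 0.411 -2.348 -0.685
endloop
endfacet
facet normal -0.974 -0.211 0.080
outer loop
vertex 2.834 3.215 -4.213
vertex 3.028 2.409 -3.978
vertex 2.944 3.024 -3.38
endloop
endfacet
facet normal -0.850 0.477 0.222
outer loop
vertex 2.834 3.215 -4.213
vertex 2.944 3.024 -3.38
vertex 3.27 3.754 -3.702
endloop
endfacet
facet normal -0.538 0.767 -0.350
outer loop
vertex 2.834 3.215 -4.213
vertex 3.27 3.754 -3.702
vertex 3.555 3.59 -4.499
endloop
endfacet
facet normal -0.469 0.258 -0.844
outer loop
vertex 2.834 3.215 -4.213
vertex 3.555 3.59 -4.499
vertex 3.405 2.759 -4.67
endloop
endfacet
facet normal -0.739 -0.346 -0.578
outer loop
vertex 2.834 3.215 -4.213
vertex 3.405 2.759 -4.67
vertex 3.028 2.409 -3.978
endloop
endfacet
facet normal -0.389 0.512 0.766
outer loop
vertex 3.27 3.754 -3.702
vertex 2.944 3.024 -3.38
vertex 3.735 3.281 -3.15
endloop
endfacet
facet normal -0.589 -0.603 0.537
outer loop
vertex 2.944 3.024 -3.38
vertex 3.028 2.409 -3.978
vertex 3.585 2.45 -3.321
endloop
endfacet
facet normal -0.208 -0.822 -0.529
outer loop
vertex 3.028 2.409 -3.978
vertex 3.405 2.759 -4.67
vertex 3.87 2.286 -4.118
endloop
endfacet
facet normal 0.229 0.156 -0.961
outer loop
vertex 3.405 2.759 -4.67
vertex 3.555 3.59 -4.499
vertex 4.196 3.016 -4.44
endloop
endfacet
facet normal 0.117 0.980 -0.160
outer loop
vertex 3.555 3.59 -4.499
vertex 3.27 3.754 -3.702
vertex 4.112 3.631 -3.842
endloop
endfacet
facet normal 0.469 -0.258 0.844
outer loop
vertex 4.306 2.825 -3.607
vertex 3.735 3.281 -3.15
vertex 3.585 2.45 -3.321
endloop
endfacet
facet normal 0.538 -0.767 0.350
outer loop
vertex 4.306 2.825 -3.607
vertex 3.585 2.45 -3.321
vertex 3.87 2.286 -4.118
endloop
endfacet
facet normal 0.850 -0.477 -0.222
outer loop
vertex 4.306 2.825 -3.607
vertex 3.87 2.286 -4.118
vertex 4.196 3.016 -4.44
endloop
endfacet
facet normal 0.974 0.211 -0.080
outer loop
vertex 4.306 2.825 -3.607
vertex 4.196 3.016 -4.44
vertex 4.112 3.631 -3.842
endloop
endfacet
facet normal 0.739 0.346 0.578
outer loop
vertex 4.306 2.825 -3.607
vertex 4.112 3.631 -3.842
vertex 3.735 3.281 -3.15
endloop
endfacet
facet normal -0.229 -0.156 0.961
outer loop
vertex 3.585 2.45 -3.321
vertex 3.735 3.281 -3.15
vertex 2.944 3.024 -3.38
endloop
endfacet
facet normal -0.117 -0.980 0.160
outer loop
vertex 3.87 2.286 -4.118
vertex 3.585 2.45 -3.321
vertex 3.028 2.409 -3.978
endloop
endfacet
facet normal 0.389 -0.512 -0.766
outer loop
vertex 4.196 3.016 -4.44
vertex 3.87 2.286 -4.118
vertex 3.405 2.759 -4.67
endloop
endfacet
facet normal 0.589 0.603 -0.537
outer loop
vertex 4.112 3.631 -3.842
vertex 4.196 3.016 -4.44
vertex 3.555 3.59 -4.499
endloop
endfacet
facet normal 0.208 0.822 0.529
outer loop
vertex 3.735 3.281 -3.15
vertex 4.112 3.631 -3.842
vertex 3.27 3.754 -3.702
endloop
endfacet

endsolid
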